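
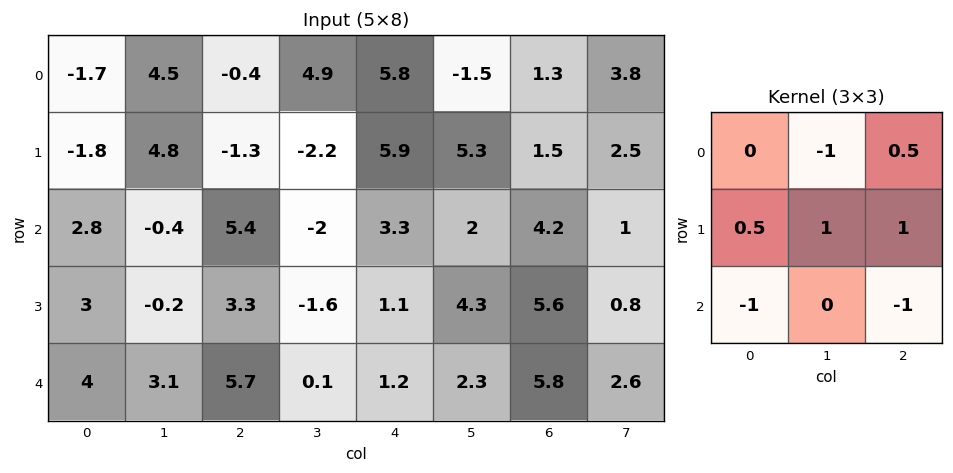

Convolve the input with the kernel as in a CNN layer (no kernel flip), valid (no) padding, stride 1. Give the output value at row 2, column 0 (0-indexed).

The receptive field on the input at this output position is [2.8 -0.4 5.4 / 3 -0.2 3.3 / 4 3.1 5.7]. Elementwise product with the kernel and sum: -0.4·-1 + 5.4·0.5 + 3·0.5 + -0.2·1 + 3.3·1 + 4·-1 + 5.7·-1.

-2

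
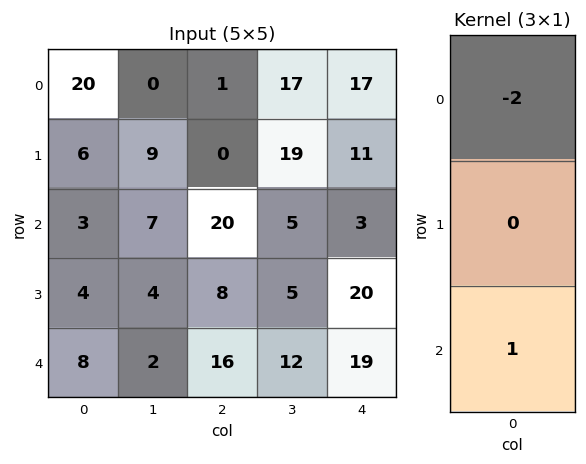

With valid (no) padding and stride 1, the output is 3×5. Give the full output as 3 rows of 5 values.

Output[0,0]: The receptive field on the input at this output position is [20 / 6 / 3]. Elementwise product with the kernel and sum: 20·-2 + 3·1.

-37 7 18 -29 -31
-8 -14 8 -33 -2
2 -12 -24 2 13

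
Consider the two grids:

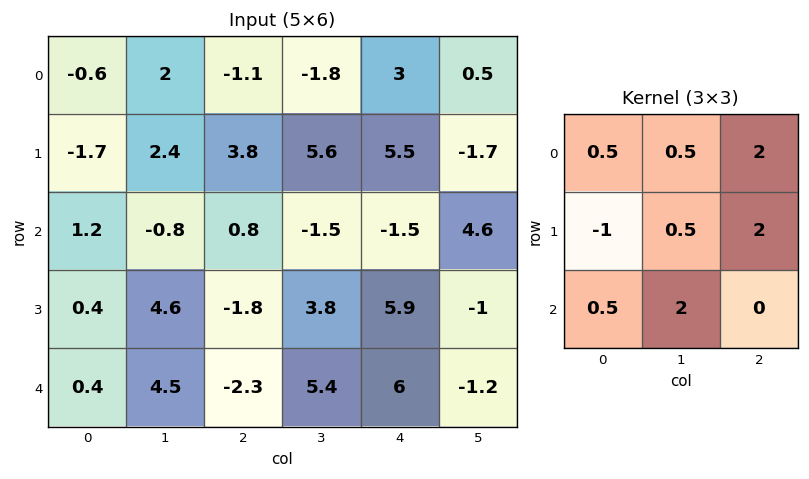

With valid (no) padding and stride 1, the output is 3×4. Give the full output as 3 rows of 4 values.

8 8.75 11.95 -8.4
17.35 11.2 17.85 25.8
9.3 -3.25 21.8 19.55

Output[0,0]: The receptive field on the input at this output position is [-0.6 2 -1.1 / -1.7 2.4 3.8 / 1.2 -0.8 0.8]. Elementwise product with the kernel and sum: -0.6·0.5 + 2·0.5 + -1.1·2 + -1.7·-1 + 2.4·0.5 + 3.8·2 + 1.2·0.5 + -0.8·2.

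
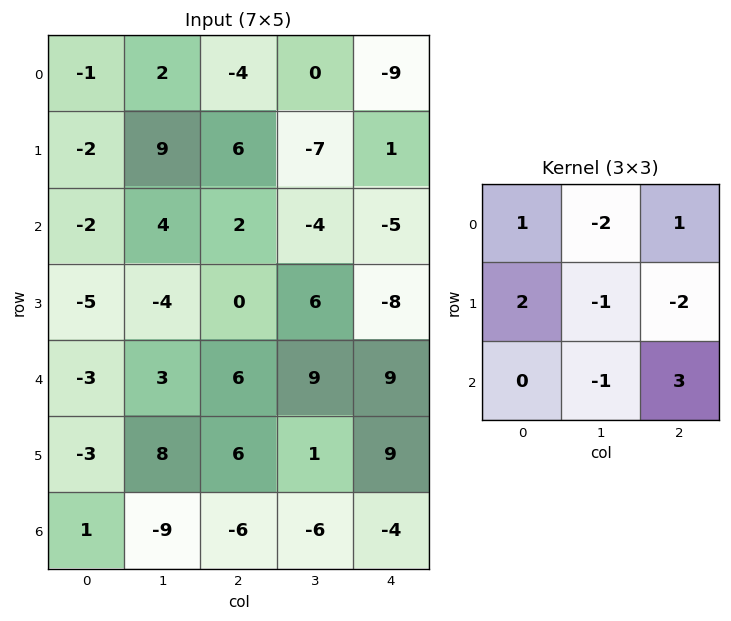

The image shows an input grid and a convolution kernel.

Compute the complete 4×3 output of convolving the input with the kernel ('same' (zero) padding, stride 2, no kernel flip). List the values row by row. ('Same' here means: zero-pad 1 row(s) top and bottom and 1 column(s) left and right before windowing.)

26 -19 8
0 22 -4
30 -19 22
31 -3 -25

Output[0,0]: The receptive field on the zero-padded input at this output position is [0 0 0 / 0 -1 2 / 0 -2 9]. Elementwise product with the kernel and sum: 0·1 + 0·-2 + 0·1 + 0·2 + -1·-1 + 2·-2 + -2·-1 + 9·3.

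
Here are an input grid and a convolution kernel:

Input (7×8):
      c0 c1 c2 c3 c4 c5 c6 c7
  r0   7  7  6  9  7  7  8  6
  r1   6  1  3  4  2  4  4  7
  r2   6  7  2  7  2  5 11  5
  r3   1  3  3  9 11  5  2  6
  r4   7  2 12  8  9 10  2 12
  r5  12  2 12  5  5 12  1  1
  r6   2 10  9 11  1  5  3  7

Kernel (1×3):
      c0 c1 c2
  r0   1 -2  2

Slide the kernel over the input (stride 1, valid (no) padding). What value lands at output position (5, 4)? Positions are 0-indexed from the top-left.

The receptive field on the input at this output position is [5 12 1]. Elementwise product with the kernel and sum: 5·1 + 12·-2 + 1·2.

-17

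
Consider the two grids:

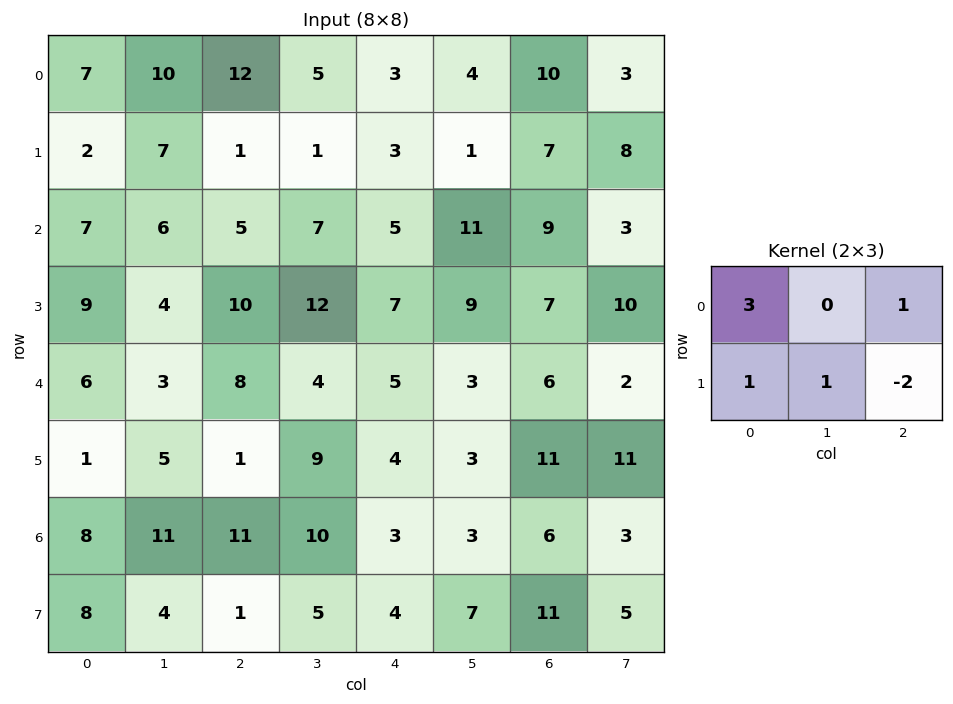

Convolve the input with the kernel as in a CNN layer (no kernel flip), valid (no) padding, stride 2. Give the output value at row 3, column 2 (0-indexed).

The receptive field on the input at this output position is [3 3 6 / 4 7 11]. Elementwise product with the kernel and sum: 3·3 + 6·1 + 4·1 + 7·1 + 11·-2.

4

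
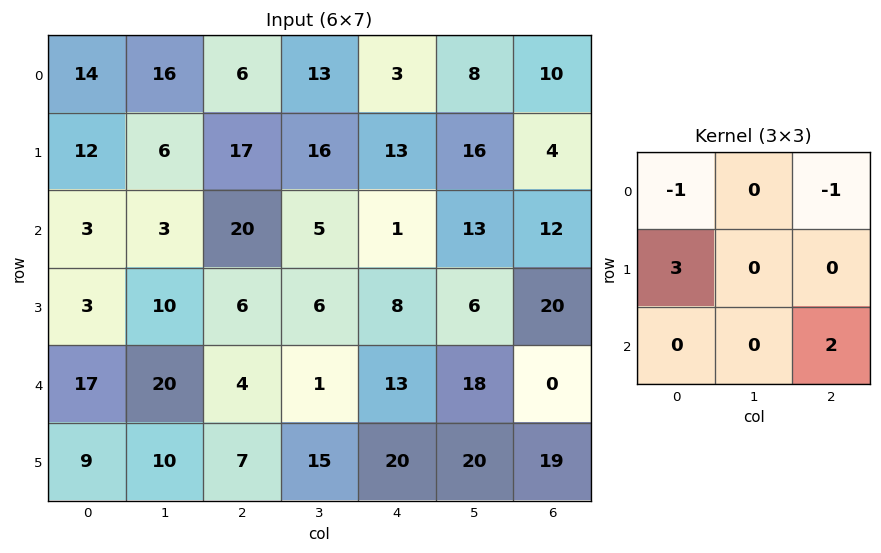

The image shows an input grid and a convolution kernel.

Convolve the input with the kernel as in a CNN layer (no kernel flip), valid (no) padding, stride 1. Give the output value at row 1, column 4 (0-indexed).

26

The receptive field on the input at this output position is [13 16 4 / 1 13 12 / 8 6 20]. Elementwise product with the kernel and sum: 13·-1 + 4·-1 + 1·3 + 20·2.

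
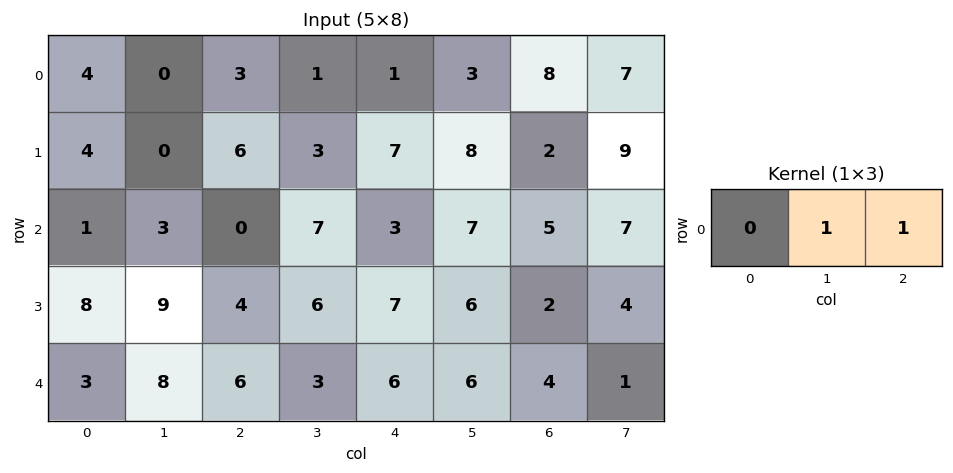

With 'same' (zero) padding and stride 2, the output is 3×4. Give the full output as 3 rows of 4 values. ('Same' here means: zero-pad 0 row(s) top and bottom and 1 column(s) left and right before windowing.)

4 4 4 15
4 7 10 12
11 9 12 5

Output[0,0]: The receptive field on the zero-padded input at this output position is [0 4 0]. Elementwise product with the kernel and sum: 4·1 + 0·1.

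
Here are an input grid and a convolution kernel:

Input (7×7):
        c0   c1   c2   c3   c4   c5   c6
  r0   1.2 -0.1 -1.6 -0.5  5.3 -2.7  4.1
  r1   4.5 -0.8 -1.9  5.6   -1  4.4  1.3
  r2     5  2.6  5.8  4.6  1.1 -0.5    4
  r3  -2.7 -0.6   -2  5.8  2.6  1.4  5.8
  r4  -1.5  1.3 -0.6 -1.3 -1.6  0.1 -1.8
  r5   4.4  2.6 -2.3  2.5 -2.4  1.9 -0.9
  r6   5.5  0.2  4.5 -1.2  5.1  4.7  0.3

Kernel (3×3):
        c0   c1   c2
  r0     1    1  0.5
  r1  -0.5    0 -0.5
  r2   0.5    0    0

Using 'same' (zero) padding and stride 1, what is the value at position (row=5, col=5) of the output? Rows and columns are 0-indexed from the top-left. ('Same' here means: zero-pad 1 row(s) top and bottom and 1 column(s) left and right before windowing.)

1.8

The receptive field on the zero-padded input at this output position is [-1.6 0.1 -1.8 / -2.4 1.9 -0.9 / 5.1 4.7 0.3]. Elementwise product with the kernel and sum: -1.6·1 + 0.1·1 + -1.8·0.5 + -2.4·-0.5 + -0.9·-0.5 + 5.1·0.5.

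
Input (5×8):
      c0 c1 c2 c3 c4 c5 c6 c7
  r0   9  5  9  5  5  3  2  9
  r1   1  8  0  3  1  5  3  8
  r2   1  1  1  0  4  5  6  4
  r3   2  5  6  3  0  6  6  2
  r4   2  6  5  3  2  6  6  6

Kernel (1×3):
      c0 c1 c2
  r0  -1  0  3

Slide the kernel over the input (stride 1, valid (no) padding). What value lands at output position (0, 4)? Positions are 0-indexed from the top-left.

1

The receptive field on the input at this output position is [5 3 2]. Elementwise product with the kernel and sum: 5·-1 + 2·3.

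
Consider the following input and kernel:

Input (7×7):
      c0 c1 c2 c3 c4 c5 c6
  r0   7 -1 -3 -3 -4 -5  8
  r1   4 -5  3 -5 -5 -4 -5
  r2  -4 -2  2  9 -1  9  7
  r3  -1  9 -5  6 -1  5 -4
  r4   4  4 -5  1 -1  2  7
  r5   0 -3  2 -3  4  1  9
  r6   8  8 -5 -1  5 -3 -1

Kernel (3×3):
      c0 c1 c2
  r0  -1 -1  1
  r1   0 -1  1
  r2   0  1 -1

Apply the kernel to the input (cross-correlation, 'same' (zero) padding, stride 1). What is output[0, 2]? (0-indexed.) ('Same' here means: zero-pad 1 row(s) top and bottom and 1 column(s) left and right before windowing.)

8

The receptive field on the zero-padded input at this output position is [0 0 0 / -1 -3 -3 / -5 3 -5]. Elementwise product with the kernel and sum: 0·-1 + 0·-1 + 0·1 + -3·-1 + -3·1 + 3·1 + -5·-1.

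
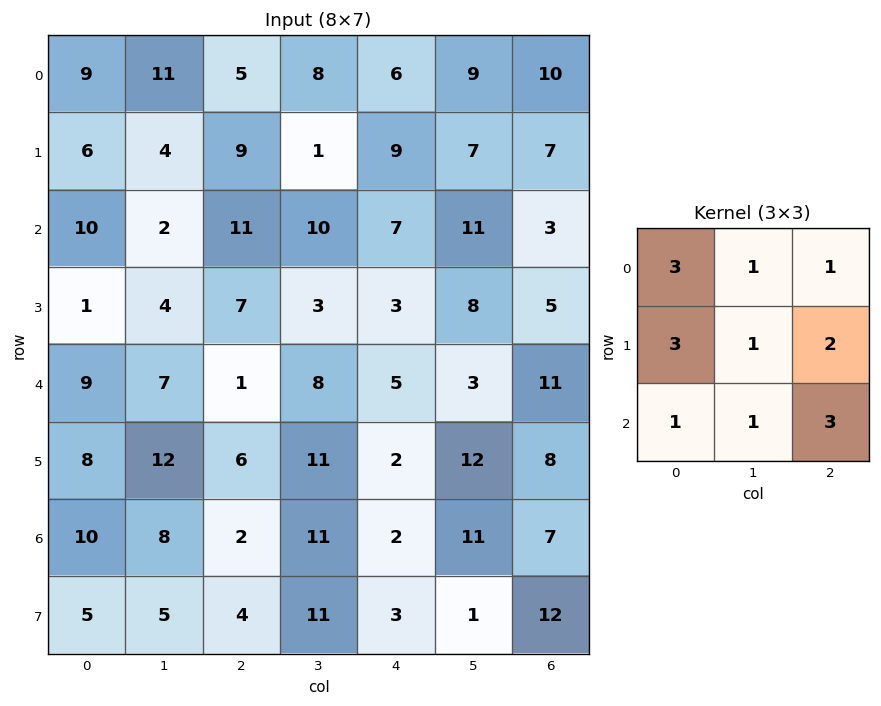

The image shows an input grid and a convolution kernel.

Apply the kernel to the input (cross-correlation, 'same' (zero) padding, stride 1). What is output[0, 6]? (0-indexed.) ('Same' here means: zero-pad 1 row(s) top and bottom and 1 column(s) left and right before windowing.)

The receptive field on the zero-padded input at this output position is [0 0 0 / 9 10 0 / 7 7 0]. Elementwise product with the kernel and sum: 0·3 + 0·1 + 0·1 + 9·3 + 10·1 + 0·2 + 7·1 + 7·1 + 0·3.

51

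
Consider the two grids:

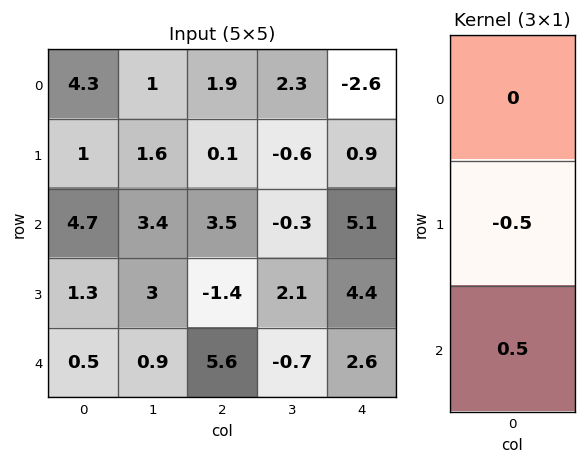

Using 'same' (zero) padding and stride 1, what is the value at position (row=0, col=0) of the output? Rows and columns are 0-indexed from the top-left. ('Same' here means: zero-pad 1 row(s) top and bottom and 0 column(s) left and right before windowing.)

The receptive field on the zero-padded input at this output position is [0 / 4.3 / 1]. Elementwise product with the kernel and sum: 4.3·-0.5 + 1·0.5.

-1.65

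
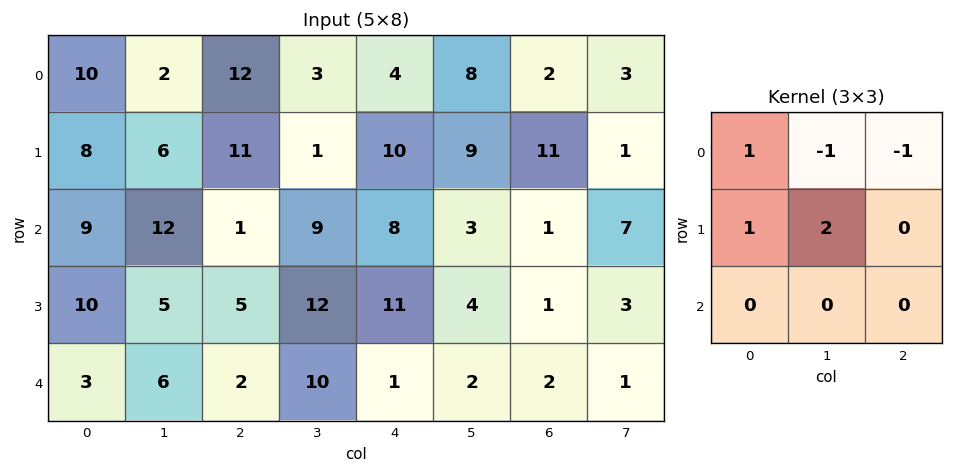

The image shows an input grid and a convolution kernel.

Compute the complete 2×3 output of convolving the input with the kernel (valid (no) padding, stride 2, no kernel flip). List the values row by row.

16 18 22
16 13 23

Output[0,0]: The receptive field on the input at this output position is [10 2 12 / 8 6 11 / 9 12 1]. Elementwise product with the kernel and sum: 10·1 + 2·-1 + 12·-1 + 8·1 + 6·2.
Output[0,1]: The receptive field on the input at this output position is [12 3 4 / 11 1 10 / 1 9 8]. Elementwise product with the kernel and sum: 12·1 + 3·-1 + 4·-1 + 11·1 + 1·2.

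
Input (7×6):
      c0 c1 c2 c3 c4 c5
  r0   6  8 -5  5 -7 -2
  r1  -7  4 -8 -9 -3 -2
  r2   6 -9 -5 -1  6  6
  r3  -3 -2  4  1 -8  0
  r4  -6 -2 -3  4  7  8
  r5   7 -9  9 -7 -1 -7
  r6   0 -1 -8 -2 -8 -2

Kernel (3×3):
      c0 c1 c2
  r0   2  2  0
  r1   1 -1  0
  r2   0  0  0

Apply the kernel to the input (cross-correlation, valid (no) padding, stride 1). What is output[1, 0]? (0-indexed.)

The receptive field on the input at this output position is [-7 4 -8 / 6 -9 -5 / -3 -2 4]. Elementwise product with the kernel and sum: -7·2 + 4·2 + 6·1 + -9·-1.

9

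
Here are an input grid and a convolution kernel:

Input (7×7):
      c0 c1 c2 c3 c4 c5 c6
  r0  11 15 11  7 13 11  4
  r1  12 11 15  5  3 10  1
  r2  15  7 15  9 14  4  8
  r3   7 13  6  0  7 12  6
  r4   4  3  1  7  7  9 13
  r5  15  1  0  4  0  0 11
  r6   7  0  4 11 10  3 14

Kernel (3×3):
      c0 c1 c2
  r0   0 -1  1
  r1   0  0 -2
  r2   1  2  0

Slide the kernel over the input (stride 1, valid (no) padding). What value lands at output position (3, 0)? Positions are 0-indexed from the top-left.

8

The receptive field on the input at this output position is [7 13 6 / 4 3 1 / 15 1 0]. Elementwise product with the kernel and sum: 13·-1 + 6·1 + 1·-2 + 15·1 + 1·2.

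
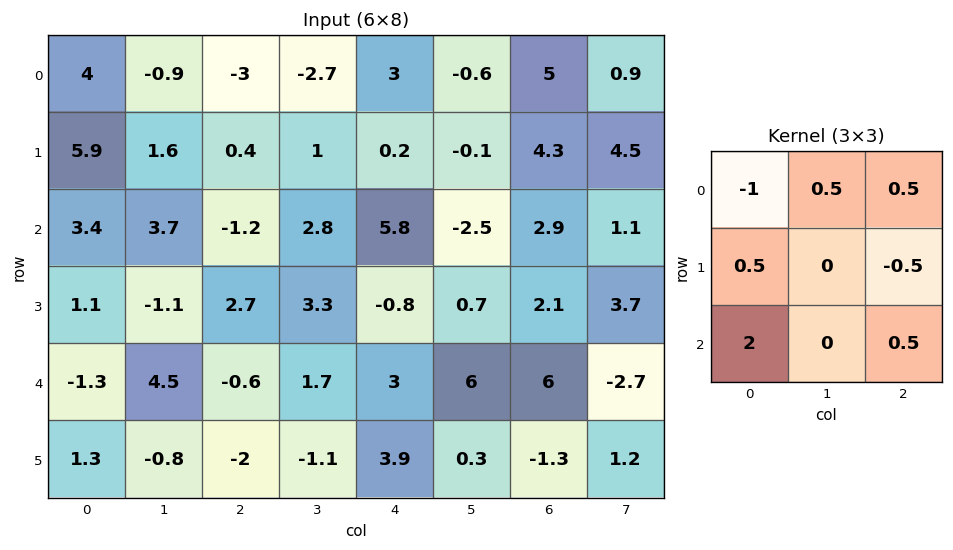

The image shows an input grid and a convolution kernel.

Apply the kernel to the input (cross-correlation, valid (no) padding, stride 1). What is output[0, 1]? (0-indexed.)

7.15

The receptive field on the input at this output position is [-0.9 -3 -2.7 / 1.6 0.4 1 / 3.7 -1.2 2.8]. Elementwise product with the kernel and sum: -0.9·-1 + -3·0.5 + -2.7·0.5 + 1.6·0.5 + 1·-0.5 + 3.7·2 + 2.8·0.5.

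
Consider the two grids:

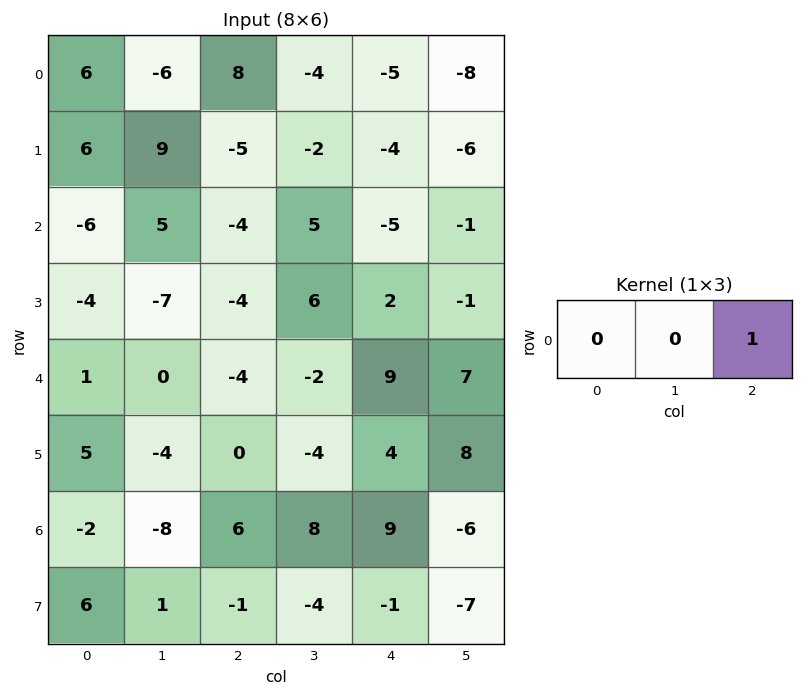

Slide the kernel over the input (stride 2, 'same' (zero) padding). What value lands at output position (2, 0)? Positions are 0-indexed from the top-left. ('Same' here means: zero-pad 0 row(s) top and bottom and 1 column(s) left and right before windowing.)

The receptive field on the zero-padded input at this output position is [0 1 0]. Elementwise product with the kernel and sum: 0·1.

0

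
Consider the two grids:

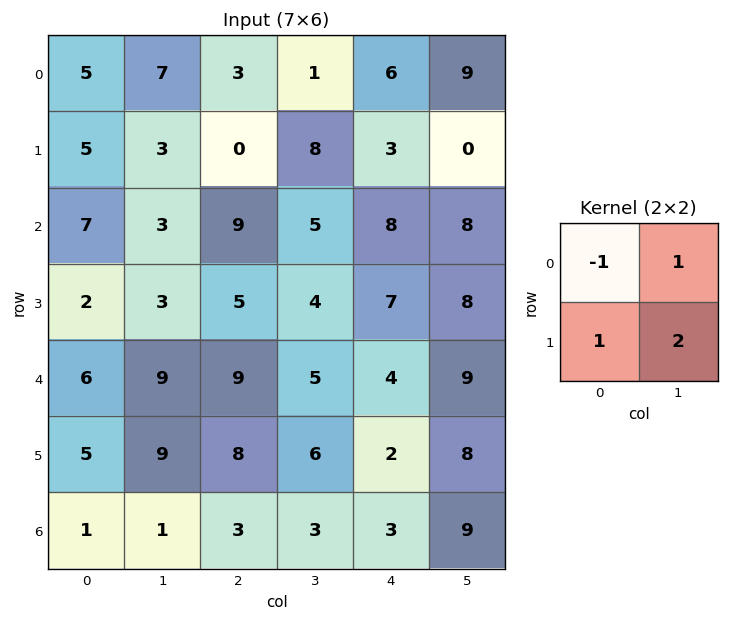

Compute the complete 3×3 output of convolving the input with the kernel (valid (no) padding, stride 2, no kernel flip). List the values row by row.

13 14 6
4 9 23
26 16 23

Output[0,0]: The receptive field on the input at this output position is [5 7 / 5 3]. Elementwise product with the kernel and sum: 5·-1 + 7·1 + 5·1 + 3·2.
Output[0,1]: The receptive field on the input at this output position is [3 1 / 0 8]. Elementwise product with the kernel and sum: 3·-1 + 1·1 + 0·1 + 8·2.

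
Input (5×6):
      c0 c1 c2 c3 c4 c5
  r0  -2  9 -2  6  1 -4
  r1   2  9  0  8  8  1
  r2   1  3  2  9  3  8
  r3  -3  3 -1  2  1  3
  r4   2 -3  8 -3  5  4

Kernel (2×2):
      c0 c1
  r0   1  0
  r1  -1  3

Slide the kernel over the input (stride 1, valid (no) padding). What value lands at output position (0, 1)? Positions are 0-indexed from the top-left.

0

The receptive field on the input at this output position is [9 -2 / 9 0]. Elementwise product with the kernel and sum: 9·1 + 9·-1 + 0·3.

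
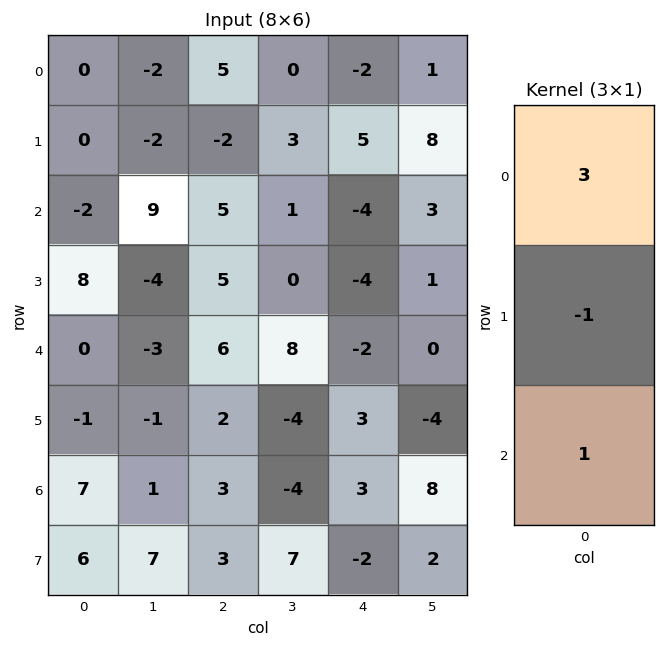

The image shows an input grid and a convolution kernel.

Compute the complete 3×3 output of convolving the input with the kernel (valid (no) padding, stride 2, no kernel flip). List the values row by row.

Output[0,0]: The receptive field on the input at this output position is [0 / 0 / -2]. Elementwise product with the kernel and sum: 0·3 + 0·-1 + -2·1.
Output[0,1]: The receptive field on the input at this output position is [5 / -2 / 5]. Elementwise product with the kernel and sum: 5·3 + -2·-1 + 5·1.

-2 22 -15
-14 16 -10
8 19 -6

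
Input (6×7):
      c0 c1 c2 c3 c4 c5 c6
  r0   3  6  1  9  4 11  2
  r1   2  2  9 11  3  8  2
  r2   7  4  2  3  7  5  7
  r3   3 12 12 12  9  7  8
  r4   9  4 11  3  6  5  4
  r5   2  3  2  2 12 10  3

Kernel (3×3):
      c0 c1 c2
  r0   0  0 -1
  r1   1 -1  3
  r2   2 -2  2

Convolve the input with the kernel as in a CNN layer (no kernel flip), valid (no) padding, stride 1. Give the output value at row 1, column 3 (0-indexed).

23

The receptive field on the input at this output position is [11 3 8 / 3 7 5 / 12 9 7]. Elementwise product with the kernel and sum: 8·-1 + 3·1 + 7·-1 + 5·3 + 12·2 + 9·-2 + 7·2.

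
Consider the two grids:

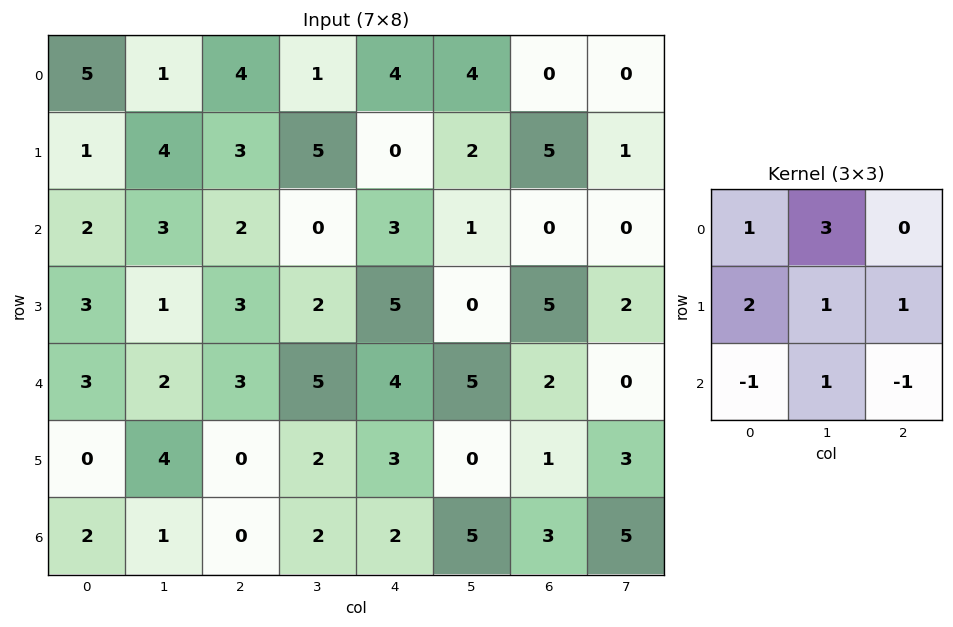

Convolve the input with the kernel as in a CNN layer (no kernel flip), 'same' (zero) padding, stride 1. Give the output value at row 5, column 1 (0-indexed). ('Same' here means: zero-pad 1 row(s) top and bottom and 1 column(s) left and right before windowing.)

The receptive field on the zero-padded input at this output position is [3 2 3 / 0 4 0 / 2 1 0]. Elementwise product with the kernel and sum: 3·1 + 2·3 + 0·2 + 4·1 + 0·1 + 2·-1 + 1·1 + 0·-1.

12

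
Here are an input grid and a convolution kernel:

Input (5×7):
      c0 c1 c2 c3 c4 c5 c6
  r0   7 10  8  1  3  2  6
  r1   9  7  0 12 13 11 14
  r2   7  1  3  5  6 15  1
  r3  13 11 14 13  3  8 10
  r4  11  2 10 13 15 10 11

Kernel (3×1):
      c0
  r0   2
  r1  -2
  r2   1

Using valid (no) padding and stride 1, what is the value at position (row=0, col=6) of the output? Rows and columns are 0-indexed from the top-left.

-15

The receptive field on the input at this output position is [6 / 14 / 1]. Elementwise product with the kernel and sum: 6·2 + 14·-2 + 1·1.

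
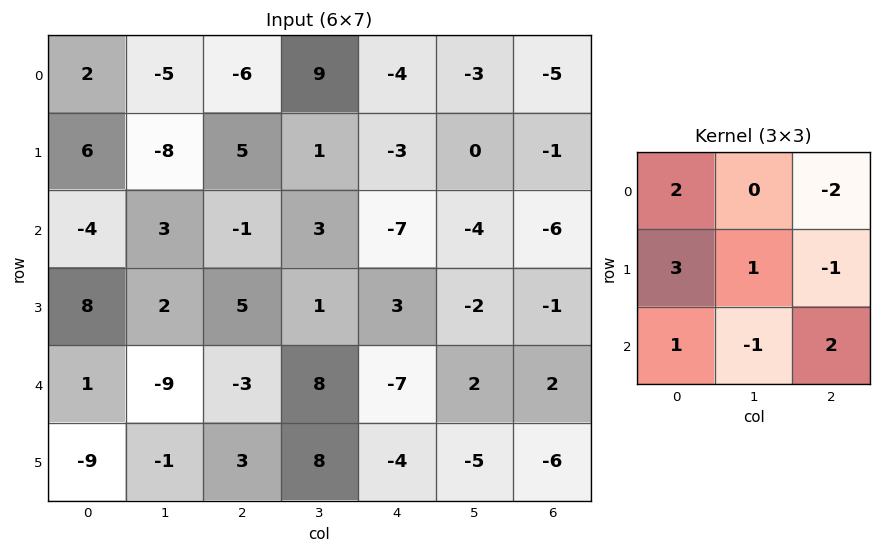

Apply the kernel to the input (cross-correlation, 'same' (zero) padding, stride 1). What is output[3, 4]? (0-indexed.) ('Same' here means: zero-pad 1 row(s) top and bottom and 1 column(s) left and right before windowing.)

41

The receptive field on the zero-padded input at this output position is [3 -7 -4 / 1 3 -2 / 8 -7 2]. Elementwise product with the kernel and sum: 3·2 + -4·-2 + 1·3 + 3·1 + -2·-1 + 8·1 + -7·-1 + 2·2.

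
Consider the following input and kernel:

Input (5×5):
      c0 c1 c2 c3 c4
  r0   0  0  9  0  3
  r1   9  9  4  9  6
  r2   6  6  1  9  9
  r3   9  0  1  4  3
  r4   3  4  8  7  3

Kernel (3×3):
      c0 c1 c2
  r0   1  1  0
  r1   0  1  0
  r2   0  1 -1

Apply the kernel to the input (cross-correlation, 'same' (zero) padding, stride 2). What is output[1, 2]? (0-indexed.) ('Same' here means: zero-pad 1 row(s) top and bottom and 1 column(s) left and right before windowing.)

27

The receptive field on the zero-padded input at this output position is [9 6 0 / 9 9 0 / 4 3 0]. Elementwise product with the kernel and sum: 9·1 + 6·1 + 9·1 + 3·1 + 0·-1.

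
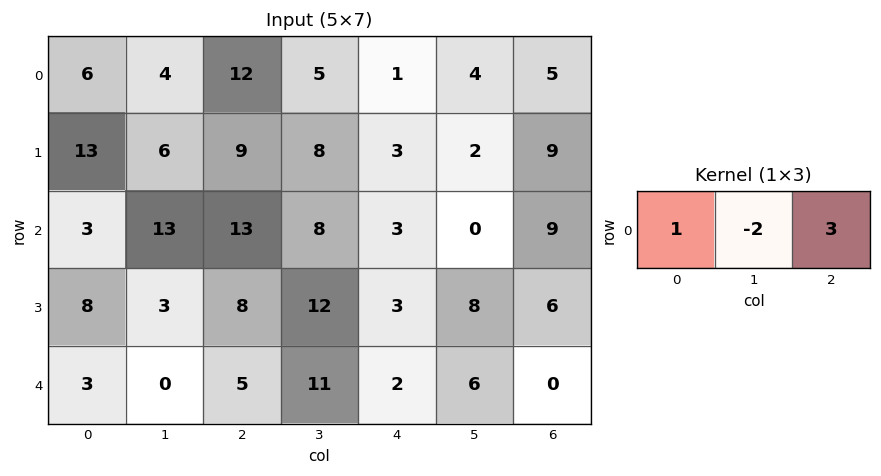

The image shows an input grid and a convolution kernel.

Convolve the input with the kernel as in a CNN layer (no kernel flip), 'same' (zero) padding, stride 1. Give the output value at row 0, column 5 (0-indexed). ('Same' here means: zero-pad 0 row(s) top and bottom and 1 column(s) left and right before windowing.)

8

The receptive field on the zero-padded input at this output position is [1 4 5]. Elementwise product with the kernel and sum: 1·1 + 4·-2 + 5·3.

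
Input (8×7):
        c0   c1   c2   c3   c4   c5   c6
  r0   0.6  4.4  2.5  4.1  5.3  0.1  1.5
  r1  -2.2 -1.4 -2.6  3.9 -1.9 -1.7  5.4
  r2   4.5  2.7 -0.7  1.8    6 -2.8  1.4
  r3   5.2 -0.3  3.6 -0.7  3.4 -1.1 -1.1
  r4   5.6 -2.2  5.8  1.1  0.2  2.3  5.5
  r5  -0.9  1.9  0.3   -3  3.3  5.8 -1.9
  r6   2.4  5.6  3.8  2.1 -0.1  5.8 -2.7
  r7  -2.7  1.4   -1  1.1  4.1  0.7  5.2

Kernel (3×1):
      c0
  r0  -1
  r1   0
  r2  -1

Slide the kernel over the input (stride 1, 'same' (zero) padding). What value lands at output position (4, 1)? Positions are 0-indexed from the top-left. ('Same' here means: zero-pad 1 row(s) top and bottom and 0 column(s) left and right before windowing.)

-1.6

The receptive field on the zero-padded input at this output position is [-0.3 / -2.2 / 1.9]. Elementwise product with the kernel and sum: -0.3·-1 + 1.9·-1.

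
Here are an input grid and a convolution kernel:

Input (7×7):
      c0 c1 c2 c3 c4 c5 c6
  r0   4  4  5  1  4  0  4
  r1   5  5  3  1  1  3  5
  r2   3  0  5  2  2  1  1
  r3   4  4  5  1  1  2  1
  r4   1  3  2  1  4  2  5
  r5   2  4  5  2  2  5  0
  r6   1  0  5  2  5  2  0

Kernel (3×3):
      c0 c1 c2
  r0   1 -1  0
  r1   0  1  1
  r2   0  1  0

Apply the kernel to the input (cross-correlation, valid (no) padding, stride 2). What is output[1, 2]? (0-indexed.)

6

The receptive field on the input at this output position is [2 1 1 / 1 2 1 / 4 2 5]. Elementwise product with the kernel and sum: 2·1 + 1·-1 + 2·1 + 1·1 + 2·1.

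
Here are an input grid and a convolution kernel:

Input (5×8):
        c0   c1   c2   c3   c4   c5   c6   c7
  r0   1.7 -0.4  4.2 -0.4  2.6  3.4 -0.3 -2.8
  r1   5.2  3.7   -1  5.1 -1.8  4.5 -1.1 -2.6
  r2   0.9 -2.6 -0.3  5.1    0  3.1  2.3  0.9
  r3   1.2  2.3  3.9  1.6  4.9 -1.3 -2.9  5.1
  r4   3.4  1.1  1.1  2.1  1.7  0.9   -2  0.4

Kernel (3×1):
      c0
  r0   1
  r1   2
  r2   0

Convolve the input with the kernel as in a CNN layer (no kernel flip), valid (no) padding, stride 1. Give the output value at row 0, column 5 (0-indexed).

The receptive field on the input at this output position is [3.4 / 4.5 / 3.1]. Elementwise product with the kernel and sum: 3.4·1 + 4.5·2.

12.4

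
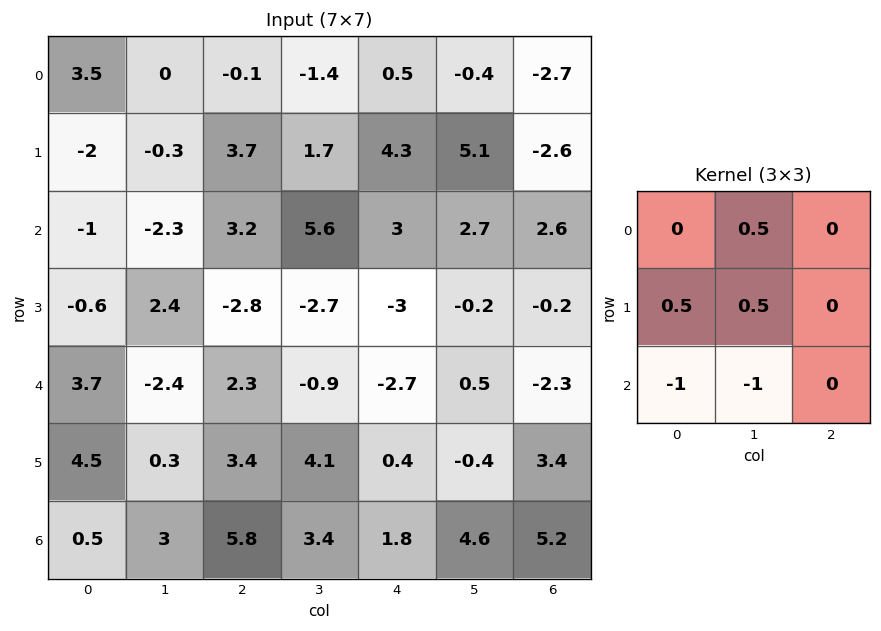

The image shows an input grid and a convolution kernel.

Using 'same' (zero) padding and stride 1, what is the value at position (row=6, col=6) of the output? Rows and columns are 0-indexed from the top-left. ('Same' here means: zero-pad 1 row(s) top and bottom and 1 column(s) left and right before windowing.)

The receptive field on the zero-padded input at this output position is [-0.4 3.4 0 / 4.6 5.2 0 / 0 0 0]. Elementwise product with the kernel and sum: 3.4·0.5 + 4.6·0.5 + 5.2·0.5 + 0·-1 + 0·-1.

6.6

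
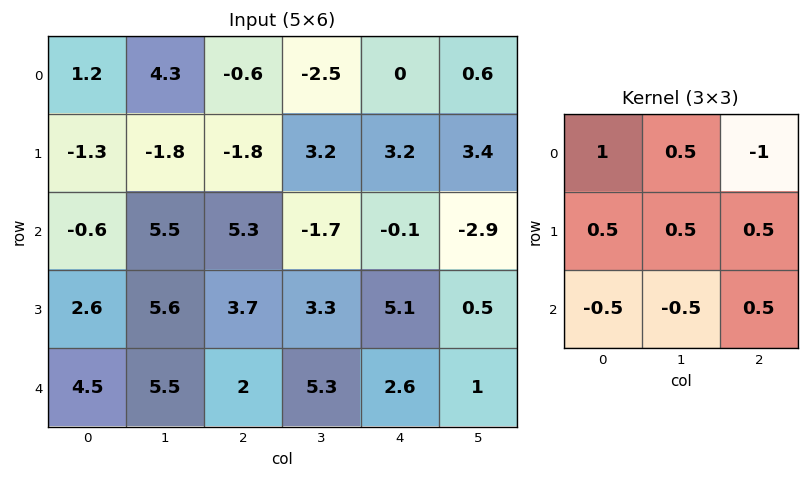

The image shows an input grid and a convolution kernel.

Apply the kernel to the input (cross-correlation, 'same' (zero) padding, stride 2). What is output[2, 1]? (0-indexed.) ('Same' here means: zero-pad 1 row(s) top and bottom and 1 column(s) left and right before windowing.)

10.55

The receptive field on the zero-padded input at this output position is [5.6 3.7 3.3 / 5.5 2 5.3 / 0 0 0]. Elementwise product with the kernel and sum: 5.6·1 + 3.7·0.5 + 3.3·-1 + 5.5·0.5 + 2·0.5 + 5.3·0.5 + 0·-0.5 + 0·-0.5 + 0·0.5.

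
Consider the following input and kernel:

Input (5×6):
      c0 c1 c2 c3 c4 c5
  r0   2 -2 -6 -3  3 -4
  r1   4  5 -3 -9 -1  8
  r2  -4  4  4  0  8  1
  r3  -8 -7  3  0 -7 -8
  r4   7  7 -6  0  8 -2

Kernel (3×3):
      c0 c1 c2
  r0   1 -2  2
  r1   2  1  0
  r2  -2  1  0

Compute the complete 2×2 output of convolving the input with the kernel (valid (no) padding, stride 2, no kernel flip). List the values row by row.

Output[0,0]: The receptive field on the input at this output position is [2 -2 -6 / 4 5 -3 / -4 4 4]. Elementwise product with the kernel and sum: 2·1 + -2·-2 + -6·2 + 4·2 + 5·1 + -4·-2 + 4·1.
Output[0,1]: The receptive field on the input at this output position is [-6 -3 3 / -3 -9 -1 / 4 0 8]. Elementwise product with the kernel and sum: -6·1 + -3·-2 + 3·2 + -3·2 + -9·1 + 4·-2 + 0·1.

19 -17
-34 38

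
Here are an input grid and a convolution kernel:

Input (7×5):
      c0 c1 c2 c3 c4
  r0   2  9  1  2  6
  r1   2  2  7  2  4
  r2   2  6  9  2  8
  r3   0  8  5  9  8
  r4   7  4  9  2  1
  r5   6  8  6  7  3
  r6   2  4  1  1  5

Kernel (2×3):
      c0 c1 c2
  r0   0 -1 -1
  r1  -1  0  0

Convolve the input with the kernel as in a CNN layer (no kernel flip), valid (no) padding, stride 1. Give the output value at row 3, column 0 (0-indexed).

-20

The receptive field on the input at this output position is [0 8 5 / 7 4 9]. Elementwise product with the kernel and sum: 8·-1 + 5·-1 + 7·-1.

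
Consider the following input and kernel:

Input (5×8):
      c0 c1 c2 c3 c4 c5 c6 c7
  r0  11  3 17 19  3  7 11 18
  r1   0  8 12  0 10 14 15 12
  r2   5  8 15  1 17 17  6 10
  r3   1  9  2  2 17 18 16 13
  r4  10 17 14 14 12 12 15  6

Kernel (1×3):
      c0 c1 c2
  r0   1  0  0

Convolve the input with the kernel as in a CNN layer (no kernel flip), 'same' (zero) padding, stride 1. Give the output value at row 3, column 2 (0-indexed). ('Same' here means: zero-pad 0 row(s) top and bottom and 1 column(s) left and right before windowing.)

9

The receptive field on the zero-padded input at this output position is [9 2 2]. Elementwise product with the kernel and sum: 9·1.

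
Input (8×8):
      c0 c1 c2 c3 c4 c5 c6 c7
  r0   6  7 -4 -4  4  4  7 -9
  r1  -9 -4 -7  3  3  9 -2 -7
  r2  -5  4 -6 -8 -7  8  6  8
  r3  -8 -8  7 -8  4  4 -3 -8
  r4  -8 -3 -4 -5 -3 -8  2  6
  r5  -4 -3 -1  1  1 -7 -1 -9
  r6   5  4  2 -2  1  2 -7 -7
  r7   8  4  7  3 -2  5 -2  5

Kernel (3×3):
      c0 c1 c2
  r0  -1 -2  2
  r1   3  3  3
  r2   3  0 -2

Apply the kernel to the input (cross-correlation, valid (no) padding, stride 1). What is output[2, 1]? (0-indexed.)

-34

The receptive field on the input at this output position is [4 -6 -8 / -8 7 -8 / -3 -4 -5]. Elementwise product with the kernel and sum: 4·-1 + -6·-2 + -8·2 + -8·3 + 7·3 + -8·3 + -3·3 + -5·-2.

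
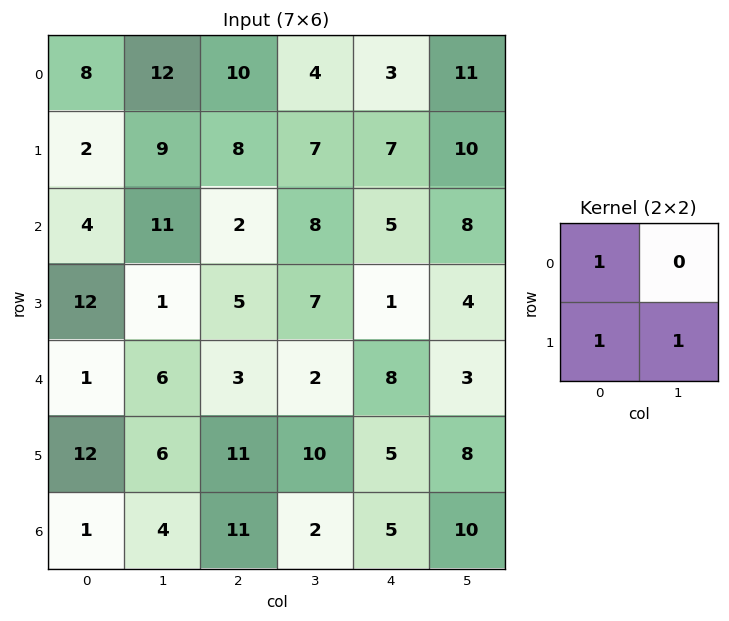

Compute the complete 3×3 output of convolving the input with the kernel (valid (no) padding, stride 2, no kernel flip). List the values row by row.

19 25 20
17 14 10
19 24 21

Output[0,0]: The receptive field on the input at this output position is [8 12 / 2 9]. Elementwise product with the kernel and sum: 8·1 + 2·1 + 9·1.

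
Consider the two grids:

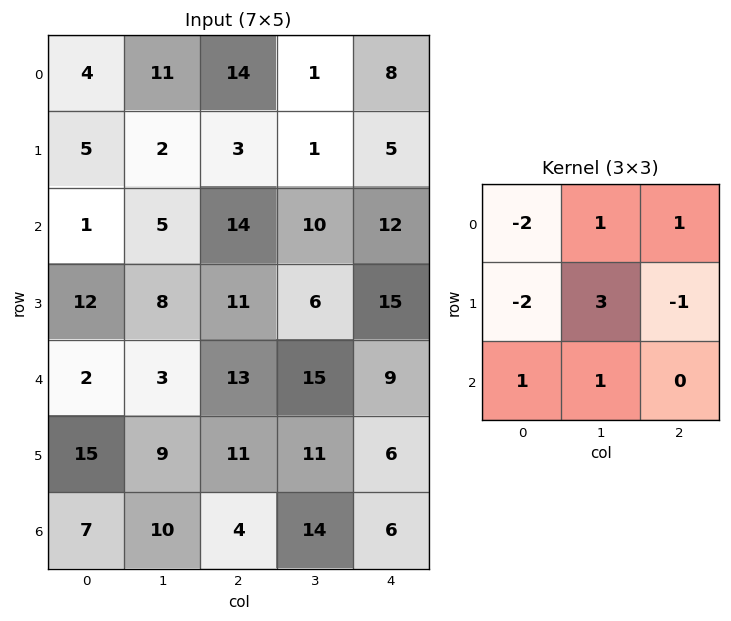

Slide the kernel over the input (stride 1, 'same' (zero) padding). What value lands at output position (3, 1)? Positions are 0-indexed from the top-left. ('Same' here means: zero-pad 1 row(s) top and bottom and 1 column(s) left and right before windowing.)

11

The receptive field on the zero-padded input at this output position is [1 5 14 / 12 8 11 / 2 3 13]. Elementwise product with the kernel and sum: 1·-2 + 5·1 + 14·1 + 12·-2 + 8·3 + 11·-1 + 2·1 + 3·1.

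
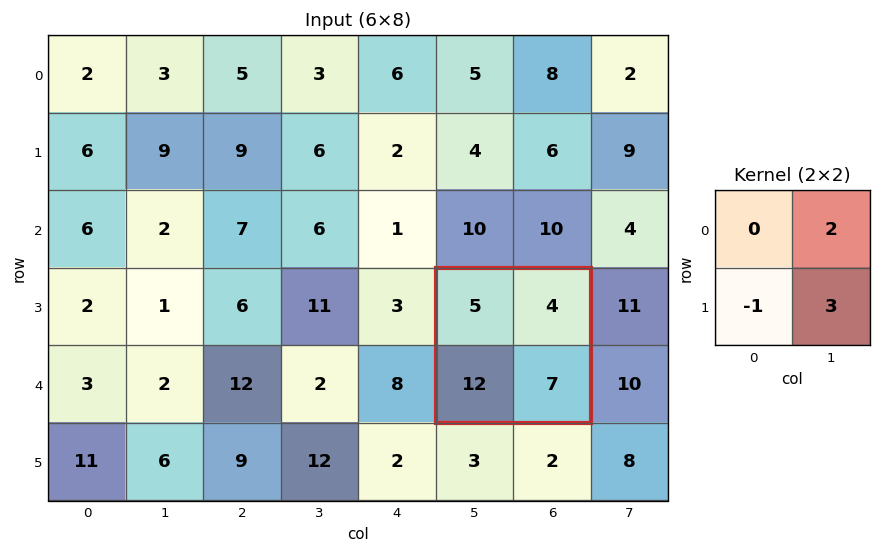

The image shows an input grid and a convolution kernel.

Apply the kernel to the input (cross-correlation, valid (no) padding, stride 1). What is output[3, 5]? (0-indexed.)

17

The receptive field on the input at this output position is [5 4 / 12 7]. Elementwise product with the kernel and sum: 4·2 + 12·-1 + 7·3.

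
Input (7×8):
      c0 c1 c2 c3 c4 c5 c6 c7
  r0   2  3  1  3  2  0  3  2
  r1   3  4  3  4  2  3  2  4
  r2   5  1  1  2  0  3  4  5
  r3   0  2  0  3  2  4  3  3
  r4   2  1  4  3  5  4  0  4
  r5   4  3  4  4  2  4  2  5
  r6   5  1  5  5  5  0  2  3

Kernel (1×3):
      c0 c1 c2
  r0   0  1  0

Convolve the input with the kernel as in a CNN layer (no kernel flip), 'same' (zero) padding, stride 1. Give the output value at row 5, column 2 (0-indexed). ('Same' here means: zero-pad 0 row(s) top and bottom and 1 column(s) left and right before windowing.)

4

The receptive field on the zero-padded input at this output position is [3 4 4]. Elementwise product with the kernel and sum: 4·1.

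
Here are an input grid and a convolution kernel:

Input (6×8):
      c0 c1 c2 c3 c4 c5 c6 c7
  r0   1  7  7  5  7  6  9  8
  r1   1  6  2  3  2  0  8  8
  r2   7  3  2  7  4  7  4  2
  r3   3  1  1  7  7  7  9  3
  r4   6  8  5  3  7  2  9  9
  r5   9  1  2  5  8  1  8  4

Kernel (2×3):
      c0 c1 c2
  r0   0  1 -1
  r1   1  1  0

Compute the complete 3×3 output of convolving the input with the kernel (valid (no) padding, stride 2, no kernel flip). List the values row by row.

7 3 -1
5 11 17
13 3 2

Output[0,0]: The receptive field on the input at this output position is [1 7 7 / 1 6 2]. Elementwise product with the kernel and sum: 7·1 + 7·-1 + 1·1 + 6·1.
Output[0,1]: The receptive field on the input at this output position is [7 5 7 / 2 3 2]. Elementwise product with the kernel and sum: 5·1 + 7·-1 + 2·1 + 3·1.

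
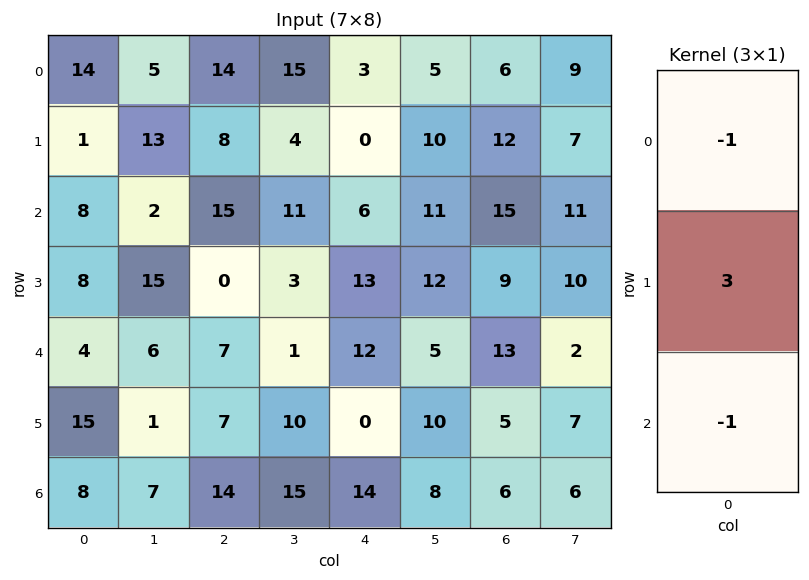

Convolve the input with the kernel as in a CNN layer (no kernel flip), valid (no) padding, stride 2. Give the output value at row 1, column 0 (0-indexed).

12

The receptive field on the input at this output position is [8 / 8 / 4]. Elementwise product with the kernel and sum: 8·-1 + 8·3 + 4·-1.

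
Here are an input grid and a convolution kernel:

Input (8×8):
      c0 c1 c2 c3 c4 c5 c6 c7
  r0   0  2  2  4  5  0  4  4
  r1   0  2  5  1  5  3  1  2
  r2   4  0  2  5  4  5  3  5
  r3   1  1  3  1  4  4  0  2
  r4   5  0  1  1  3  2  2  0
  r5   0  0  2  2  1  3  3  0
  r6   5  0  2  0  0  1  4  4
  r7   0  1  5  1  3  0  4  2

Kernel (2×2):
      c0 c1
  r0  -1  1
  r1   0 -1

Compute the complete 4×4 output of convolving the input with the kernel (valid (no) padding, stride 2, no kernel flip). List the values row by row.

0 1 -8 -2
-5 2 -3 0
-5 -2 -4 -2
-6 -3 1 -2

Output[0,0]: The receptive field on the input at this output position is [0 2 / 0 2]. Elementwise product with the kernel and sum: 0·-1 + 2·1 + 2·-1.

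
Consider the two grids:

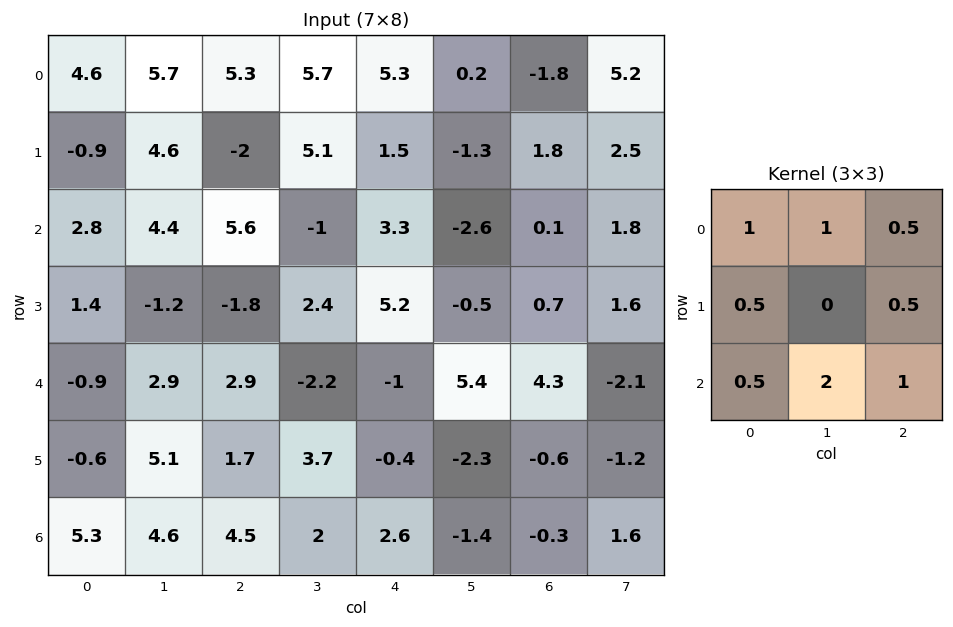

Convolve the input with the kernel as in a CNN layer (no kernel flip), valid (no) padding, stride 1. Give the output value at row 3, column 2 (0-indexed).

The receptive field on the input at this output position is [-1.8 2.4 5.2 / 2.9 -2.2 -1 / 1.7 3.7 -0.4]. Elementwise product with the kernel and sum: -1.8·1 + 2.4·1 + 5.2·0.5 + 2.9·0.5 + -1·0.5 + 1.7·0.5 + 3.7·2 + -0.4·1.

12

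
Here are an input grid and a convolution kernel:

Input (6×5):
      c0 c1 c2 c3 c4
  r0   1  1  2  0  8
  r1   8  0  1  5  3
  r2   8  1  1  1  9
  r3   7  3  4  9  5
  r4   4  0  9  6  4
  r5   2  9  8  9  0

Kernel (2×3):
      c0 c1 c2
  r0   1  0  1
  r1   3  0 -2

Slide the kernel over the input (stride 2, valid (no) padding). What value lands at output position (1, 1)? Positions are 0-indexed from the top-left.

The receptive field on the input at this output position is [1 1 9 / 4 9 5]. Elementwise product with the kernel and sum: 1·1 + 9·1 + 4·3 + 5·-2.

12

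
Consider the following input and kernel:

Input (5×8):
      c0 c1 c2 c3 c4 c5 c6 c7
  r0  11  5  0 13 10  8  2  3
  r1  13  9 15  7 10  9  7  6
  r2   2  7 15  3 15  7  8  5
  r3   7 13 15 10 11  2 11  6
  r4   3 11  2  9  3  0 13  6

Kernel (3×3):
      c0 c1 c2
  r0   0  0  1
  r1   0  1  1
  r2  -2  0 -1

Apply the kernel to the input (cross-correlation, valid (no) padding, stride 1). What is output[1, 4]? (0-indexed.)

-11

The receptive field on the input at this output position is [10 9 7 / 15 7 8 / 11 2 11]. Elementwise product with the kernel and sum: 7·1 + 7·1 + 8·1 + 11·-2 + 11·-1.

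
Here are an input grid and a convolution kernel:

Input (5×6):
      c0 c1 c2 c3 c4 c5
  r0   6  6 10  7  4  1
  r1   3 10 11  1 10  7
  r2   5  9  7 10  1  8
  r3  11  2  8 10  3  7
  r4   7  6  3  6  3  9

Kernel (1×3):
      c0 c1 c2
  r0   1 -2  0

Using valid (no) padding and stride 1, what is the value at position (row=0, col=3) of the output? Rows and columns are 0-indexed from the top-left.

The receptive field on the input at this output position is [7 4 1]. Elementwise product with the kernel and sum: 7·1 + 4·-2.

-1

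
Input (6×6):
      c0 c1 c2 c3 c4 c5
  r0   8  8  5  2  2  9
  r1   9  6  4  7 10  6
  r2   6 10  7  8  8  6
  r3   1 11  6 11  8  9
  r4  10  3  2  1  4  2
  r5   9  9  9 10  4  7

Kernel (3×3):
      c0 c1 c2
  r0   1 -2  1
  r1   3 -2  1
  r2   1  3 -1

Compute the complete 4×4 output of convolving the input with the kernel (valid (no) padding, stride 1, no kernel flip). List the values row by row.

Output[0,0]: The receptive field on the input at this output position is [8 8 5 / 9 6 4 / 6 10 7]. Elementwise product with the kernel and sum: 8·1 + 8·-2 + 5·1 + 9·3 + 6·-2 + 4·1 + 6·1 + 10·3 + 7·-1.
Output[0,1]: The receptive field on the input at this output position is [8 5 2 / 6 4 7 / 10 7 8]. Elementwise product with the kernel and sum: 8·1 + 5·-2 + 2·1 + 6·3 + 4·-2 + 7·1 + 10·1 + 7·3 + 8·-1.

45 40 34 40
34 47 44 33
-3 44 4 35
38 42 35 16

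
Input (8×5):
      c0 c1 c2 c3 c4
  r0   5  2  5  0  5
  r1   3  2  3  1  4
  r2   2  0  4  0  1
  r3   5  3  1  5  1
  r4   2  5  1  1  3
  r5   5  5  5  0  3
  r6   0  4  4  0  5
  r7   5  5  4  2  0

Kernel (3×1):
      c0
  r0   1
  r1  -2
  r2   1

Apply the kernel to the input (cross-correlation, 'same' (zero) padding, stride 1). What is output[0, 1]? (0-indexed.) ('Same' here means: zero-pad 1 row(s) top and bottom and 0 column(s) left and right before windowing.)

The receptive field on the zero-padded input at this output position is [0 / 2 / 2]. Elementwise product with the kernel and sum: 0·1 + 2·-2 + 2·1.

-2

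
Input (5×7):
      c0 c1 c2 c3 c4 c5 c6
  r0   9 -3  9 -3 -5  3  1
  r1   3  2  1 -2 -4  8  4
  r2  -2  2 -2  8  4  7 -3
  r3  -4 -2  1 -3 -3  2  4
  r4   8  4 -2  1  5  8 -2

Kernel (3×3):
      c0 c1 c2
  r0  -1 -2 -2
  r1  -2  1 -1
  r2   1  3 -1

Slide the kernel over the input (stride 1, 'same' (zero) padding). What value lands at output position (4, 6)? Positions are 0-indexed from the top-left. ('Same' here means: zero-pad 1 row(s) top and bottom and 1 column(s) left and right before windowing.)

-28

The receptive field on the zero-padded input at this output position is [2 4 0 / 8 -2 0 / 0 0 0]. Elementwise product with the kernel and sum: 2·-1 + 4·-2 + 0·-2 + 8·-2 + -2·1 + 0·-1 + 0·1 + 0·3 + 0·-1.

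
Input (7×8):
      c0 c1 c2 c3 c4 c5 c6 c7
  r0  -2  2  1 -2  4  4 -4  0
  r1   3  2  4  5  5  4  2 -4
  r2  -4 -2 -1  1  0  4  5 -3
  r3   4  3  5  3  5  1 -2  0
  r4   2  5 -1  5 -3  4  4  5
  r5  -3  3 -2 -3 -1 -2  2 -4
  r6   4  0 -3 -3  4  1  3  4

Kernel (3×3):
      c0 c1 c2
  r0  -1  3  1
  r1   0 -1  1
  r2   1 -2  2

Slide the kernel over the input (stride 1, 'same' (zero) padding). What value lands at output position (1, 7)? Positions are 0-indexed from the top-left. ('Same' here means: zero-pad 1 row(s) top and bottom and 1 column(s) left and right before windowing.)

19

The receptive field on the zero-padded input at this output position is [-4 0 0 / 2 -4 0 / 5 -3 0]. Elementwise product with the kernel and sum: -4·-1 + 0·3 + 0·1 + -4·-1 + 0·1 + 5·1 + -3·-2 + 0·2.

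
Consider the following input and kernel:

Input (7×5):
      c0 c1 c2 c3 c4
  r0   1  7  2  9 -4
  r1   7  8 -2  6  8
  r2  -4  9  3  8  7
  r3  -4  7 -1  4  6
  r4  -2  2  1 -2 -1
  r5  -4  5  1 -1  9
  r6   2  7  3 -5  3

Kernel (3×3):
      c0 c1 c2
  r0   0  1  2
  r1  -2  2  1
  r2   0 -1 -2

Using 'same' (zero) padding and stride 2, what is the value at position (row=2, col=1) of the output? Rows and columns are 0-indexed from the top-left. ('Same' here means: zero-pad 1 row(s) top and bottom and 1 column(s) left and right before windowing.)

4

The receptive field on the zero-padded input at this output position is [7 -1 4 / 2 1 -2 / 5 1 -1]. Elementwise product with the kernel and sum: -1·1 + 4·2 + 2·-2 + 1·2 + -2·1 + 1·-1 + -1·-2.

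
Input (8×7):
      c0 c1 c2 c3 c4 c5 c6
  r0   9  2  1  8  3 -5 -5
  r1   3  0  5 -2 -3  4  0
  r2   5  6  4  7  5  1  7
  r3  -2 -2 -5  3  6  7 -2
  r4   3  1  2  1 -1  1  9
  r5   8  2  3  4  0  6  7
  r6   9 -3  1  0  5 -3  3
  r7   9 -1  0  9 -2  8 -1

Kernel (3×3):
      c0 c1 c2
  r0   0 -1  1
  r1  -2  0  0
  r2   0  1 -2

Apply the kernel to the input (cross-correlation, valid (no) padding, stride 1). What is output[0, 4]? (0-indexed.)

-7

The receptive field on the input at this output position is [3 -5 -5 / -3 4 0 / 5 1 7]. Elementwise product with the kernel and sum: -5·-1 + -5·1 + -3·-2 + 1·1 + 7·-2.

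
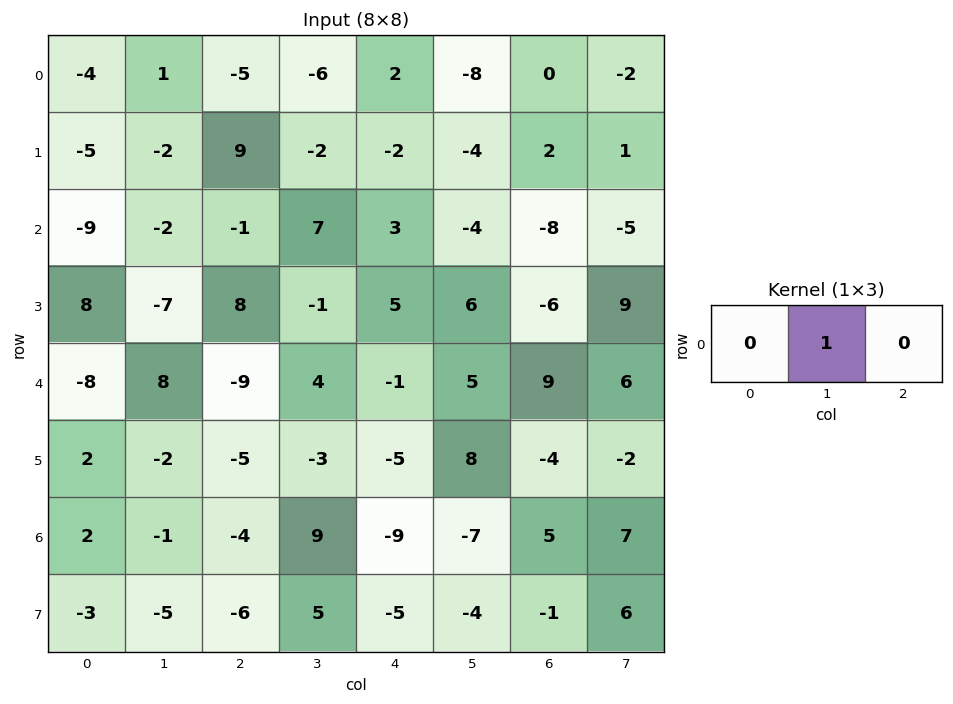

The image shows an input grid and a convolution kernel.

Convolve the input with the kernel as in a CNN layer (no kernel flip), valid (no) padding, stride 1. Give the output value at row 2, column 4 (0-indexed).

-4

The receptive field on the input at this output position is [3 -4 -8]. Elementwise product with the kernel and sum: -4·1.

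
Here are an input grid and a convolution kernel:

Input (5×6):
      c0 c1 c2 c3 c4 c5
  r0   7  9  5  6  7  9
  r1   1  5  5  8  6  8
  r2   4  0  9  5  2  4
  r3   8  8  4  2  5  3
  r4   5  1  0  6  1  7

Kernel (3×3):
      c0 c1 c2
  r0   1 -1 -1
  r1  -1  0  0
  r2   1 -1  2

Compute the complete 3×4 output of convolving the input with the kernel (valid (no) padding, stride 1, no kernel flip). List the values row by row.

14 -6 -5 -7
-5 0 -6 -8
-9 -9 -6 16

Output[0,0]: The receptive field on the input at this output position is [7 9 5 / 1 5 5 / 4 0 9]. Elementwise product with the kernel and sum: 7·1 + 9·-1 + 5·-1 + 1·-1 + 4·1 + 0·-1 + 9·2.
Output[0,1]: The receptive field on the input at this output position is [9 5 6 / 5 5 8 / 0 9 5]. Elementwise product with the kernel and sum: 9·1 + 5·-1 + 6·-1 + 5·-1 + 0·1 + 9·-1 + 5·2.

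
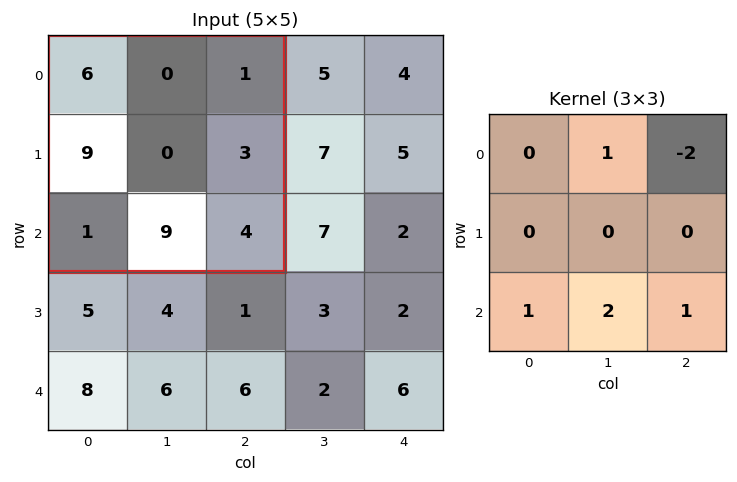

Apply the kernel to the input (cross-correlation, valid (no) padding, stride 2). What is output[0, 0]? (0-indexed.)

21

The receptive field on the input at this output position is [6 0 1 / 9 0 3 / 1 9 4]. Elementwise product with the kernel and sum: 0·1 + 1·-2 + 1·1 + 9·2 + 4·1.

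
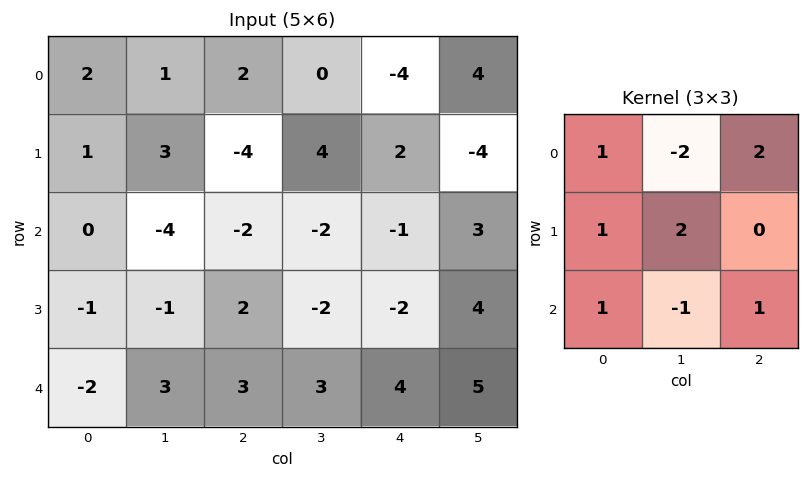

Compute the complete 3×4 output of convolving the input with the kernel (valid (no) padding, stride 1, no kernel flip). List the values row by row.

Output[0,0]: The receptive field on the input at this output position is [2 1 2 / 1 3 -4 / 0 -4 -2]. Elementwise product with the kernel and sum: 2·1 + 1·-2 + 2·2 + 1·1 + 3·2 + 0·1 + -4·-1 + -2·1.

13 -12 -3 26
-19 6 -12 -8
-1 2 2 4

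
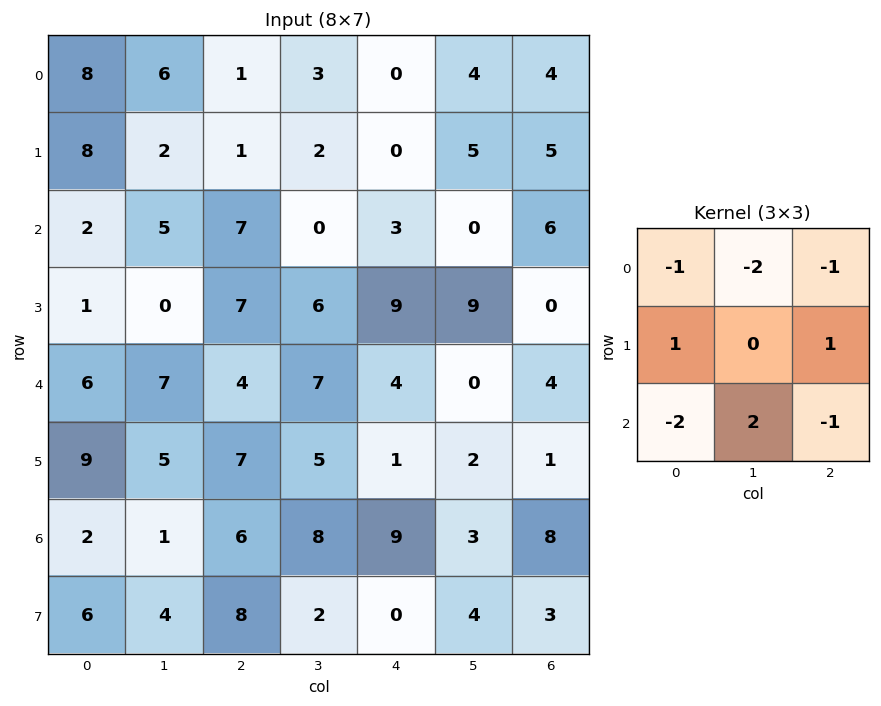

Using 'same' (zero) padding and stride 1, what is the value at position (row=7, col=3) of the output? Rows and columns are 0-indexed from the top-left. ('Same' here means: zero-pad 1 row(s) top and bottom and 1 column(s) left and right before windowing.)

The receptive field on the zero-padded input at this output position is [6 8 9 / 8 2 0 / 0 0 0]. Elementwise product with the kernel and sum: 6·-1 + 8·-2 + 9·-1 + 8·1 + 0·1 + 0·-2 + 0·2 + 0·-1.

-23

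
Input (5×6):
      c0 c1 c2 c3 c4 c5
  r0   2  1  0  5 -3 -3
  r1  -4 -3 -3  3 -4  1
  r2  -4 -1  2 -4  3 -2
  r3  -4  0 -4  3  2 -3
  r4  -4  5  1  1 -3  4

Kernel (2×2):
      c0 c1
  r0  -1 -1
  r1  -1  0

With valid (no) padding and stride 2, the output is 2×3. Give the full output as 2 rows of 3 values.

Output[0,0]: The receptive field on the input at this output position is [2 1 / -4 -3]. Elementwise product with the kernel and sum: 2·-1 + 1·-1 + -4·-1.

1 -2 10
9 6 -3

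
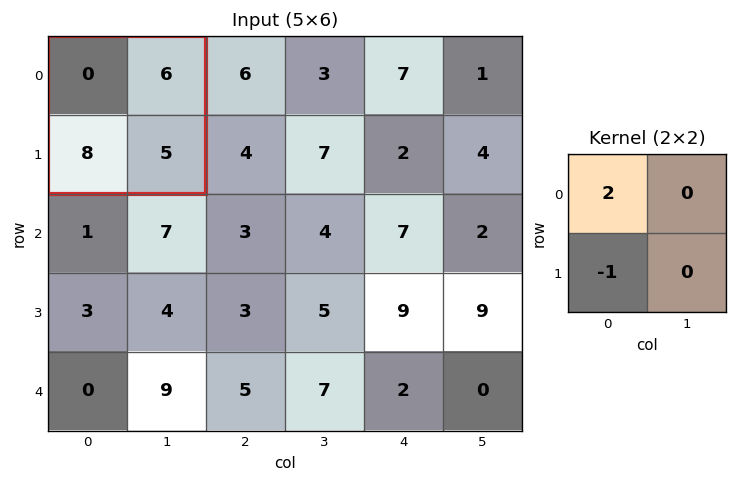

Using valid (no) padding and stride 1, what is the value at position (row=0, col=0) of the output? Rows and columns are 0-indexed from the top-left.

The receptive field on the input at this output position is [0 6 / 8 5]. Elementwise product with the kernel and sum: 0·2 + 8·-1.

-8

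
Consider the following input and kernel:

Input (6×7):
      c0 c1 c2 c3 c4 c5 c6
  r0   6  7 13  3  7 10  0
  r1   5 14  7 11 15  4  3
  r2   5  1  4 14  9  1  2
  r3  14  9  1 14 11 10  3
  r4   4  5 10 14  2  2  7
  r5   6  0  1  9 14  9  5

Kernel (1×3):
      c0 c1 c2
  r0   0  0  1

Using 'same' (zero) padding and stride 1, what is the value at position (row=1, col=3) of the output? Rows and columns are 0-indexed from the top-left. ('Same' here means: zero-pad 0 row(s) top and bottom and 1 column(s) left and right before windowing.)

15

The receptive field on the zero-padded input at this output position is [7 11 15]. Elementwise product with the kernel and sum: 15·1.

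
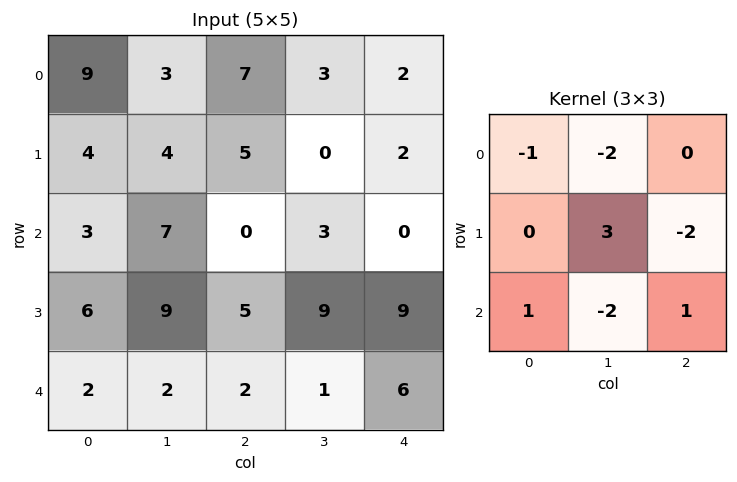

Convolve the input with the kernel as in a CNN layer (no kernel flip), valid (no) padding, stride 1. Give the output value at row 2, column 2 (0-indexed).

The receptive field on the input at this output position is [0 3 0 / 5 9 9 / 2 1 6]. Elementwise product with the kernel and sum: 0·-1 + 3·-2 + 9·3 + 9·-2 + 2·1 + 1·-2 + 6·1.

9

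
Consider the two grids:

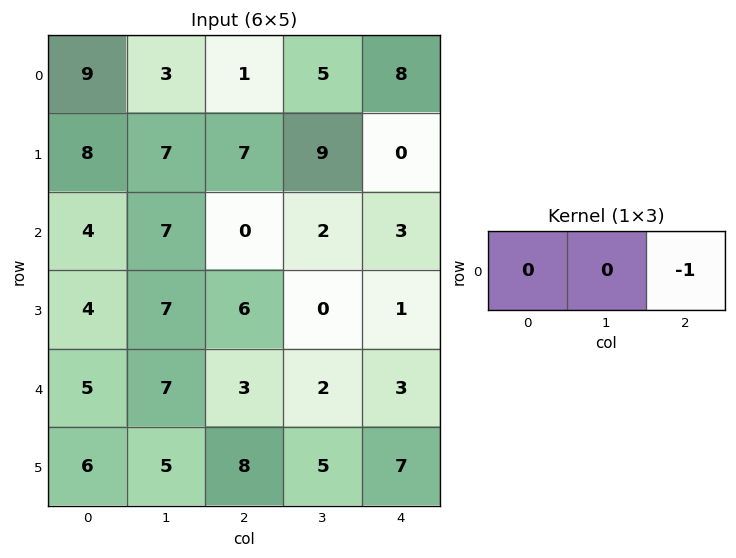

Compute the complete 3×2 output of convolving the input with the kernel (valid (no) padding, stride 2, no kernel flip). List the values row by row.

Output[0,0]: The receptive field on the input at this output position is [9 3 1]. Elementwise product with the kernel and sum: 1·-1.

-1 -8
0 -3
-3 -3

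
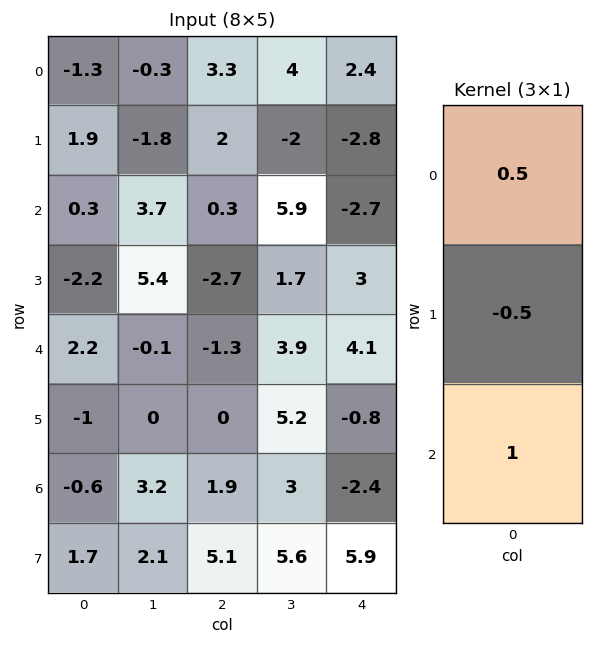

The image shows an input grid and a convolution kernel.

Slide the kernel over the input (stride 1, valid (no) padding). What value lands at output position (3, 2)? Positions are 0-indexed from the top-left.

The receptive field on the input at this output position is [-2.7 / -1.3 / 0]. Elementwise product with the kernel and sum: -2.7·0.5 + -1.3·-0.5 + 0·1.

-0.7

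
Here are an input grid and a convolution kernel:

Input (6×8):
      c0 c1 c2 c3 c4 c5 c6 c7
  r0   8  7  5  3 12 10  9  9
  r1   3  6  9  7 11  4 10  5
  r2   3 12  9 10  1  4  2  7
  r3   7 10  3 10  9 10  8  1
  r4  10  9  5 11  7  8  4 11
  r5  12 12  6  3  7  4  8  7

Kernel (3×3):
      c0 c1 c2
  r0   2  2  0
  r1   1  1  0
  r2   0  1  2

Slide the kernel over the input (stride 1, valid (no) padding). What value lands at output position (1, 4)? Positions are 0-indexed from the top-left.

61

The receptive field on the input at this output position is [11 4 10 / 1 4 2 / 9 10 8]. Elementwise product with the kernel and sum: 11·2 + 4·2 + 1·1 + 4·1 + 10·1 + 8·2.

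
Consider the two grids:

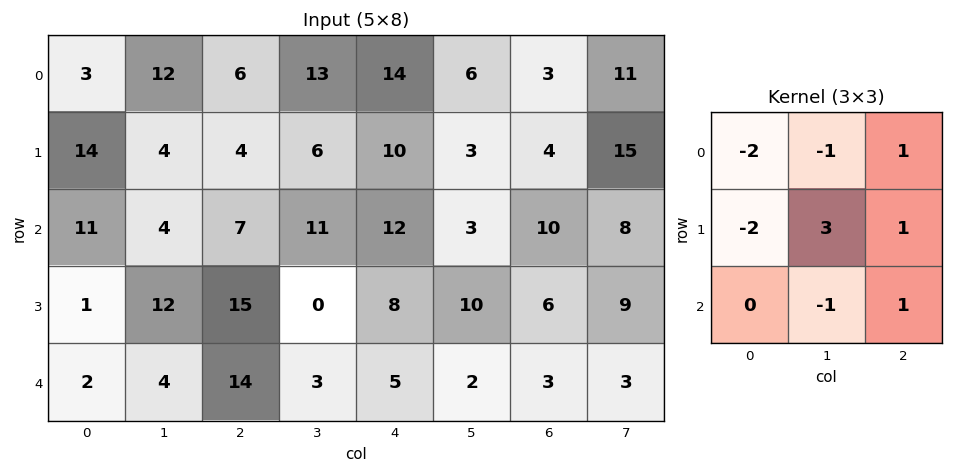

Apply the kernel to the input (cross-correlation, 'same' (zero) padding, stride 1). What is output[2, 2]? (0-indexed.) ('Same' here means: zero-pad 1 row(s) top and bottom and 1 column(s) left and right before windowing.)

3

The receptive field on the zero-padded input at this output position is [4 4 6 / 4 7 11 / 12 15 0]. Elementwise product with the kernel and sum: 4·-2 + 4·-1 + 6·1 + 4·-2 + 7·3 + 11·1 + 15·-1 + 0·1.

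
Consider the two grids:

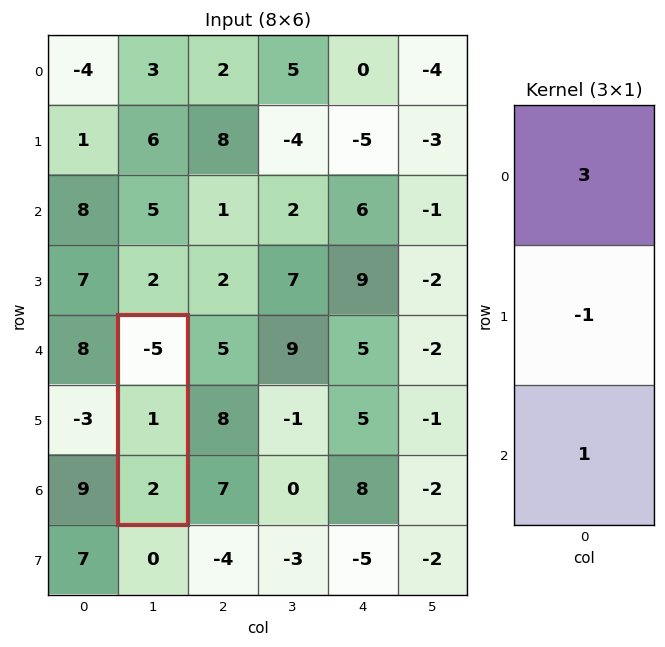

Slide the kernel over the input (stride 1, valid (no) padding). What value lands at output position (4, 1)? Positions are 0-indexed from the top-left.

The receptive field on the input at this output position is [-5 / 1 / 2]. Elementwise product with the kernel and sum: -5·3 + 1·-1 + 2·1.

-14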